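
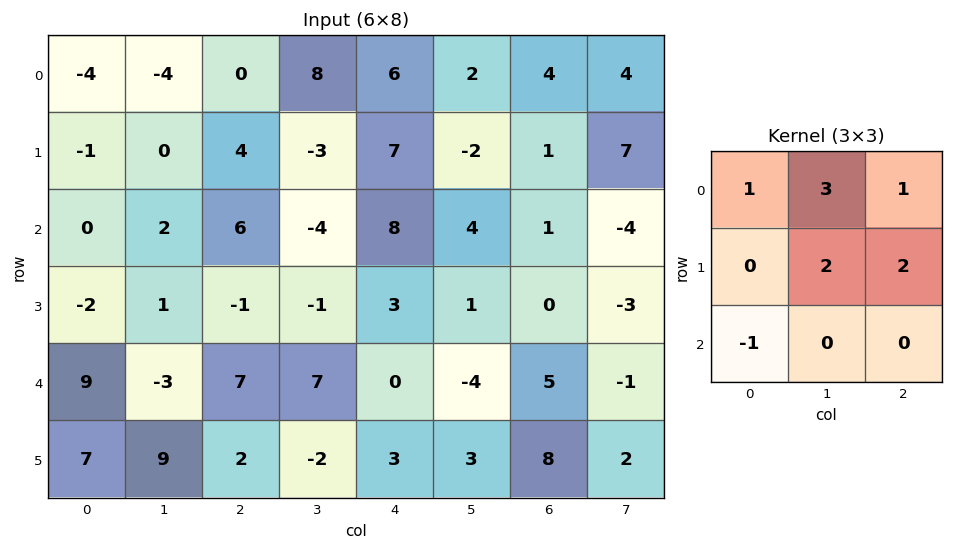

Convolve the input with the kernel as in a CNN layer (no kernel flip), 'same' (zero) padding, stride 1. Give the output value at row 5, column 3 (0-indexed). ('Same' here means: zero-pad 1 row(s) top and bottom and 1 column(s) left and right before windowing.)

30

The receptive field on the zero-padded input at this output position is [7 7 0 / 2 -2 3 / 0 0 0]. Elementwise product with the kernel and sum: 7·1 + 7·3 + 0·1 + -2·2 + 3·2 + 0·-1.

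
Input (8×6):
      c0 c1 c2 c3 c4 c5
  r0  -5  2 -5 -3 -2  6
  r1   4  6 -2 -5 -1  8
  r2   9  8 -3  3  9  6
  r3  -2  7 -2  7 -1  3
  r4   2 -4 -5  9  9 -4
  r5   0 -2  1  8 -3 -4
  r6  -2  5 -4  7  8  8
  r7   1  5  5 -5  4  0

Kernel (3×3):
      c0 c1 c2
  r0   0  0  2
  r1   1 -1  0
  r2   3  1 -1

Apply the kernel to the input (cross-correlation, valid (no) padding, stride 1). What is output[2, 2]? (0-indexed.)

-6

The receptive field on the input at this output position is [-3 3 9 / -2 7 -1 / -5 9 9]. Elementwise product with the kernel and sum: 9·2 + -2·1 + 7·-1 + -5·3 + 9·1 + 9·-1.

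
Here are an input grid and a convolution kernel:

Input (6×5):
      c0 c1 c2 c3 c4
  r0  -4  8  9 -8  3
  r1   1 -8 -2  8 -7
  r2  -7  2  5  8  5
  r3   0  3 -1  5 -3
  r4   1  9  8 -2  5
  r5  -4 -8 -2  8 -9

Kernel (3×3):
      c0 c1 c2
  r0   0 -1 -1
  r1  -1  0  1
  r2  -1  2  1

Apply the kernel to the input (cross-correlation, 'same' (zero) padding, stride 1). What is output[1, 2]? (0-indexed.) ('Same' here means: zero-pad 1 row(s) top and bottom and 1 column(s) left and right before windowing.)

The receptive field on the zero-padded input at this output position is [8 9 -8 / -8 -2 8 / 2 5 8]. Elementwise product with the kernel and sum: 9·-1 + -8·-1 + -8·-1 + 8·1 + 2·-1 + 5·2 + 8·1.

31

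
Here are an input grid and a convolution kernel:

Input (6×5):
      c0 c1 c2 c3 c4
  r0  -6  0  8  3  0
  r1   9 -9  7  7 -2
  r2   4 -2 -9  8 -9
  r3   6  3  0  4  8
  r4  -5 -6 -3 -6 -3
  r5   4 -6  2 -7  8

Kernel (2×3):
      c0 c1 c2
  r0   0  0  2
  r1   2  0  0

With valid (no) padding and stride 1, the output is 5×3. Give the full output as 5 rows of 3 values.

Output[0,0]: The receptive field on the input at this output position is [-6 0 8 / 9 -9 7]. Elementwise product with the kernel and sum: 8·2 + 9·2.

34 -12 14
22 10 -22
-6 22 -18
-10 -4 10
2 -24 -2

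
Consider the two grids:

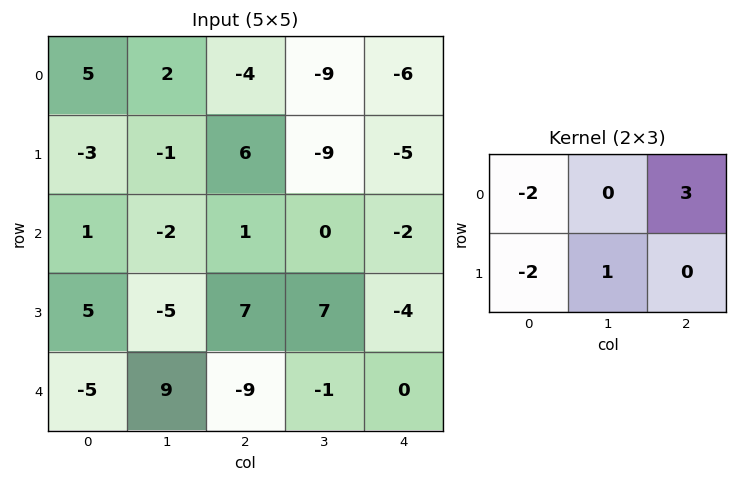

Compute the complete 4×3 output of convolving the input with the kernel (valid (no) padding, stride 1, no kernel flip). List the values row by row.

Output[0,0]: The receptive field on the input at this output position is [5 2 -4 / -3 -1 6]. Elementwise product with the kernel and sum: 5·-2 + -4·3 + -3·-2 + -1·1.

-17 -23 -31
20 -20 -29
-14 21 -15
30 4 -9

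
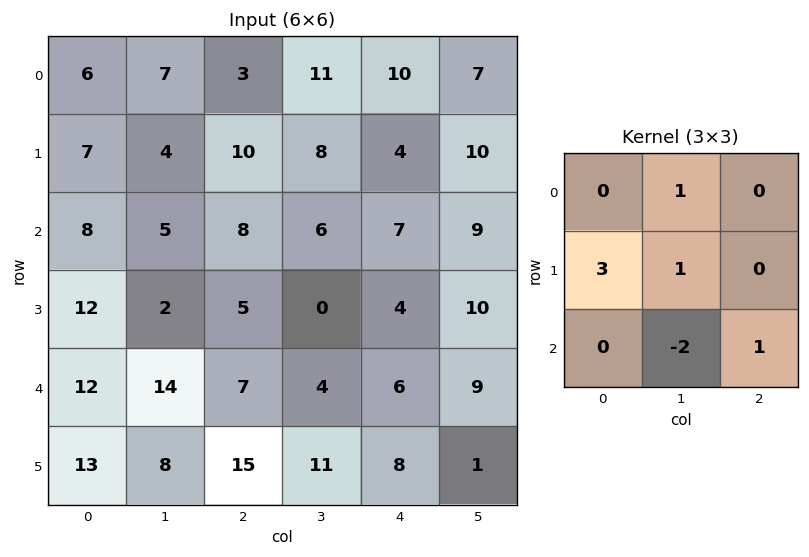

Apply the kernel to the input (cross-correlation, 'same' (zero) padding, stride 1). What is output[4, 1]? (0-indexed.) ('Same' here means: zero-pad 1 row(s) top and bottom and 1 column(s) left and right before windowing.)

51

The receptive field on the zero-padded input at this output position is [12 2 5 / 12 14 7 / 13 8 15]. Elementwise product with the kernel and sum: 2·1 + 12·3 + 14·1 + 8·-2 + 15·1.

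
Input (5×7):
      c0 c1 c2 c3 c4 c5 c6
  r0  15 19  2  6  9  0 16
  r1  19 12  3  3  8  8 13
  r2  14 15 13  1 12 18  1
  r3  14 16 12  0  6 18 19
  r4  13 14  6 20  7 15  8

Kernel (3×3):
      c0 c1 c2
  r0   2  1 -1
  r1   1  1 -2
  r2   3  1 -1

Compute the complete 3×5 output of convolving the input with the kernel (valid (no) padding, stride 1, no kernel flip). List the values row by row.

Output[0,0]: The receptive field on the input at this output position is [15 19 2 / 19 12 3 / 14 15 13]. Elementwise product with the kernel and sum: 15·2 + 19·1 + 2·-1 + 19·1 + 12·1 + 3·-2 + 14·3 + 15·1 + 13·-1.

116 100 19 13 45
96 110 21 -29 56
83 98 46 18 55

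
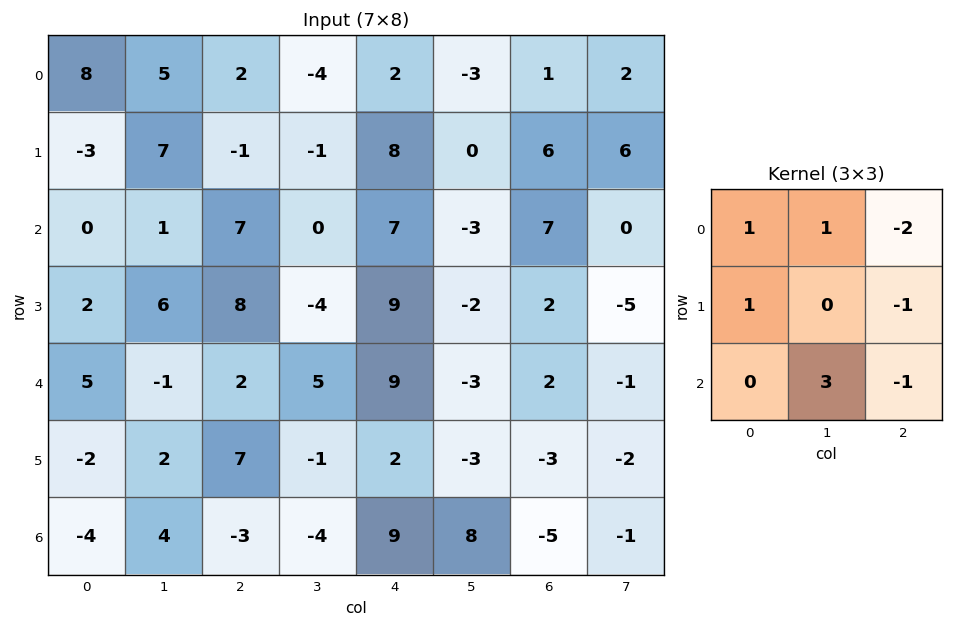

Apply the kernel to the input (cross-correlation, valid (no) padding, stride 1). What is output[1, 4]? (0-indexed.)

-12

The receptive field on the input at this output position is [8 0 6 / 7 -3 7 / 9 -2 2]. Elementwise product with the kernel and sum: 8·1 + 0·1 + 6·-2 + 7·1 + 7·-1 + -2·3 + 2·-1.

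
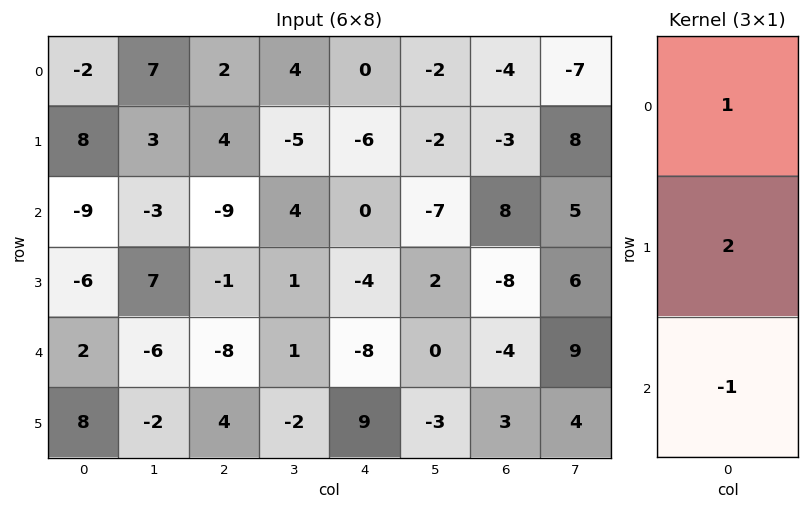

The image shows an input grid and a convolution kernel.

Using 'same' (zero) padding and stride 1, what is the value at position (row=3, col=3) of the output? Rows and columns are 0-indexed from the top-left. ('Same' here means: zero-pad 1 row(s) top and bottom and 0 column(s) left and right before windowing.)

5

The receptive field on the zero-padded input at this output position is [4 / 1 / 1]. Elementwise product with the kernel and sum: 4·1 + 1·2 + 1·-1.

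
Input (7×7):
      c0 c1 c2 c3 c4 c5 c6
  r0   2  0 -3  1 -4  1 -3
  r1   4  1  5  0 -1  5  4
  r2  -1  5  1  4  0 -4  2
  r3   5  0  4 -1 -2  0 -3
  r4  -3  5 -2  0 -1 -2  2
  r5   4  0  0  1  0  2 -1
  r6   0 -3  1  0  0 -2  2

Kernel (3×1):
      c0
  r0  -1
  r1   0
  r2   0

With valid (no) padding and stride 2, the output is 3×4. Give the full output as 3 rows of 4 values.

-2 3 4 3
1 -1 0 -2
3 2 1 -2

Output[0,0]: The receptive field on the input at this output position is [2 / 4 / -1]. Elementwise product with the kernel and sum: 2·-1.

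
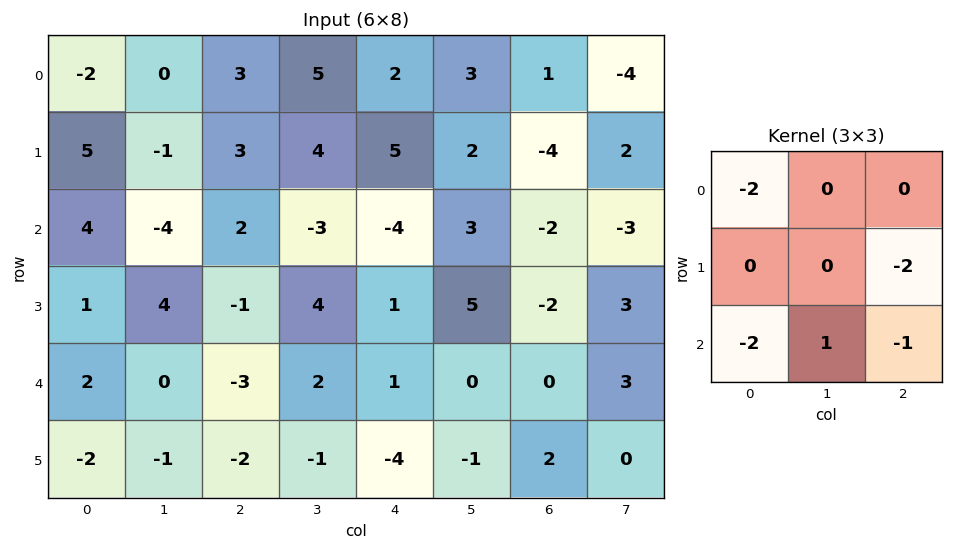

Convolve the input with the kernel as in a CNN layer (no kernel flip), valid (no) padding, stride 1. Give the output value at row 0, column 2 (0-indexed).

-19

The receptive field on the input at this output position is [3 5 2 / 3 4 5 / 2 -3 -4]. Elementwise product with the kernel and sum: 3·-2 + 5·-2 + 2·-2 + -3·1 + -4·-1.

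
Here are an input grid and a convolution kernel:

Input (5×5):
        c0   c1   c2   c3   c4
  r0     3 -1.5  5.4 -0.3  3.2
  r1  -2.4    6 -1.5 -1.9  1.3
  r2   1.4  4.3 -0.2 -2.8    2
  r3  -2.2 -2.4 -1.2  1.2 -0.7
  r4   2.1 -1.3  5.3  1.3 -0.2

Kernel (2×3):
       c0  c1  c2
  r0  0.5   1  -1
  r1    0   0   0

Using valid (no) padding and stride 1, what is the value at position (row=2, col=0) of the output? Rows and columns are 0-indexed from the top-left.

The receptive field on the input at this output position is [1.4 4.3 -0.2 / -2.2 -2.4 -1.2]. Elementwise product with the kernel and sum: 1.4·0.5 + 4.3·1 + -0.2·-1.

5.2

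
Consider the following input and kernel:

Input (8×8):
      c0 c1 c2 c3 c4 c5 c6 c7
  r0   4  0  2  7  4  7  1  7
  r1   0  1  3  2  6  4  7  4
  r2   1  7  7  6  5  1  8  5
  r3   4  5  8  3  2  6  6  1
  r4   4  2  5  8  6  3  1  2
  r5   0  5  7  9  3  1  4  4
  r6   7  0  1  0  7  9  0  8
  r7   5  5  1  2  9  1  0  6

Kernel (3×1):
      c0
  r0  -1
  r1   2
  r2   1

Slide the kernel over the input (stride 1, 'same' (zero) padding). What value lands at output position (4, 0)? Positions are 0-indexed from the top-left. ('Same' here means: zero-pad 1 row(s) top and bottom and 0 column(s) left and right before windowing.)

4

The receptive field on the zero-padded input at this output position is [4 / 4 / 0]. Elementwise product with the kernel and sum: 4·-1 + 4·2 + 0·1.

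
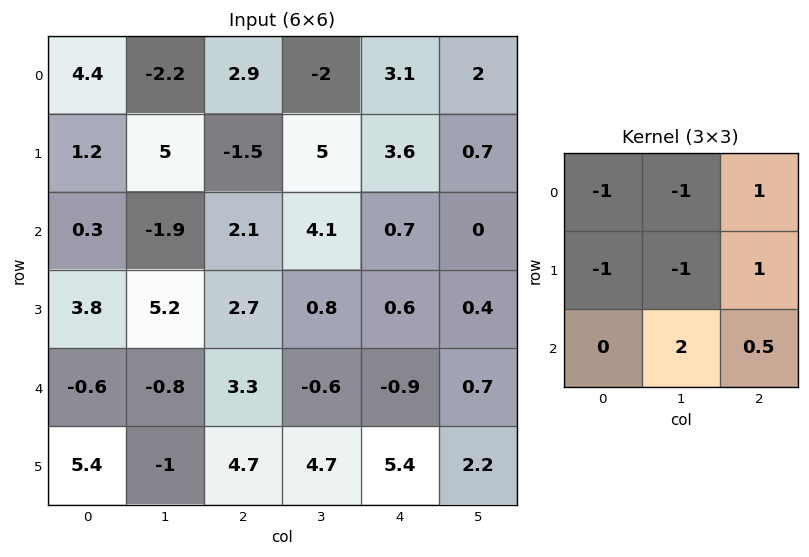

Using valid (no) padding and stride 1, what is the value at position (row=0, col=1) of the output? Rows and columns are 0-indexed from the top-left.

5.05

The receptive field on the input at this output position is [-2.2 2.9 -2 / 5 -1.5 5 / -1.9 2.1 4.1]. Elementwise product with the kernel and sum: -2.2·-1 + 2.9·-1 + -2·1 + 5·-1 + -1.5·-1 + 5·1 + 2.1·2 + 4.1·0.5.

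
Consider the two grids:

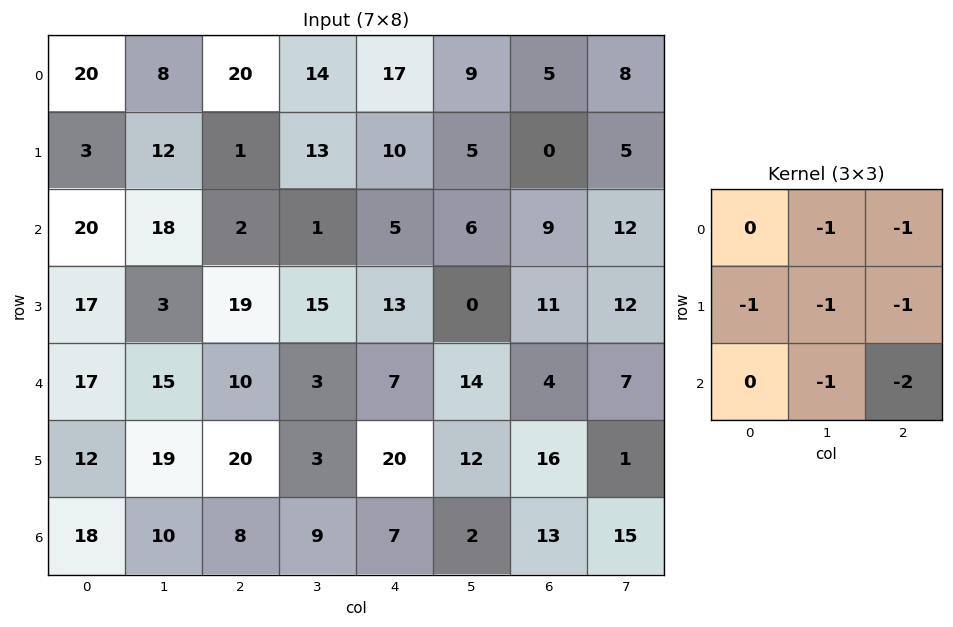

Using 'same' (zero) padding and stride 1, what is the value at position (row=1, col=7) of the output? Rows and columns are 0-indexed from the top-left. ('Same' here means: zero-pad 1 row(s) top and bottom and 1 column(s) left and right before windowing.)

The receptive field on the zero-padded input at this output position is [5 8 0 / 0 5 0 / 9 12 0]. Elementwise product with the kernel and sum: 8·-1 + 0·-1 + 0·-1 + 5·-1 + 0·-1 + 12·-1 + 0·-2.

-25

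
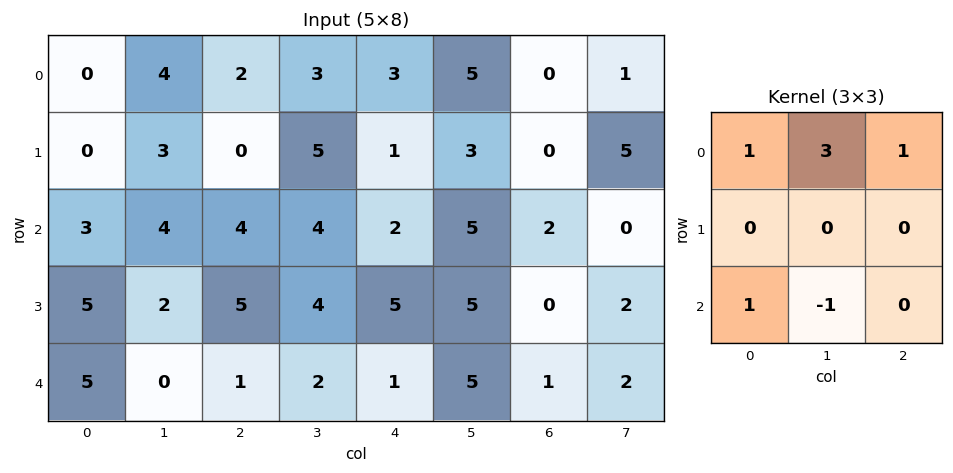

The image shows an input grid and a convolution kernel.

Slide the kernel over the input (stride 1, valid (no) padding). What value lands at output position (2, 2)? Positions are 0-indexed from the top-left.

17

The receptive field on the input at this output position is [4 4 2 / 5 4 5 / 1 2 1]. Elementwise product with the kernel and sum: 4·1 + 4·3 + 2·1 + 1·1 + 2·-1.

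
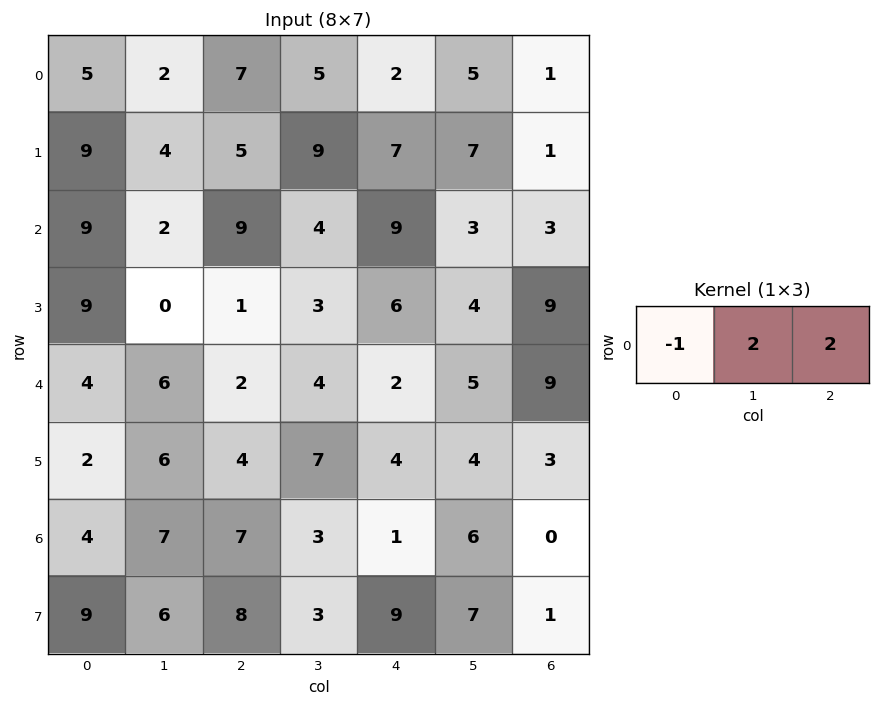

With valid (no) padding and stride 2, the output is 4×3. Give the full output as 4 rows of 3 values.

13 7 10
13 17 3
12 10 26
24 1 11

Output[0,0]: The receptive field on the input at this output position is [5 2 7]. Elementwise product with the kernel and sum: 5·-1 + 2·2 + 7·2.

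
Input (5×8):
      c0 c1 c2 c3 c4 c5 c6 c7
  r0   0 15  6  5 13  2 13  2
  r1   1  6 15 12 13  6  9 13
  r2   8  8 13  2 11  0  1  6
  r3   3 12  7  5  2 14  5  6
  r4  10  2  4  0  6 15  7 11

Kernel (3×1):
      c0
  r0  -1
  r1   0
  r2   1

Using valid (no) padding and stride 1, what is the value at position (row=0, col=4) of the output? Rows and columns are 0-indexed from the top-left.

-2

The receptive field on the input at this output position is [13 / 13 / 11]. Elementwise product with the kernel and sum: 13·-1 + 11·1.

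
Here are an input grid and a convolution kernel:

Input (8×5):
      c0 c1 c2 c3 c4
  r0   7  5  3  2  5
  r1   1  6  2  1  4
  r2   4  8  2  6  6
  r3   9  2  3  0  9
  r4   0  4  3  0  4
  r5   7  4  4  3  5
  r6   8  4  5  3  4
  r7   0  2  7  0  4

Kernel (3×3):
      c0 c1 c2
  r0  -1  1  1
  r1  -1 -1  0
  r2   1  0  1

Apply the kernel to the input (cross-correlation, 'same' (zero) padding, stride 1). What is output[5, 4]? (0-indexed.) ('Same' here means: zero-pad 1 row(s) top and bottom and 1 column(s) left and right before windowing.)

-1

The receptive field on the zero-padded input at this output position is [0 4 0 / 3 5 0 / 3 4 0]. Elementwise product with the kernel and sum: 0·-1 + 4·1 + 0·1 + 3·-1 + 5·-1 + 3·1 + 0·1.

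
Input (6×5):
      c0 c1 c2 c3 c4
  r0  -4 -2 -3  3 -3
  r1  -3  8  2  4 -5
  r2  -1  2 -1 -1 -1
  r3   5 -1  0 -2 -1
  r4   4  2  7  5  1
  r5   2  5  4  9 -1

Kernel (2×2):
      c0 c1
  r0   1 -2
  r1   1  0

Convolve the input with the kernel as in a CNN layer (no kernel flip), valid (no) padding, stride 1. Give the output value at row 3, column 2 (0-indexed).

11

The receptive field on the input at this output position is [0 -2 / 7 5]. Elementwise product with the kernel and sum: 0·1 + -2·-2 + 7·1.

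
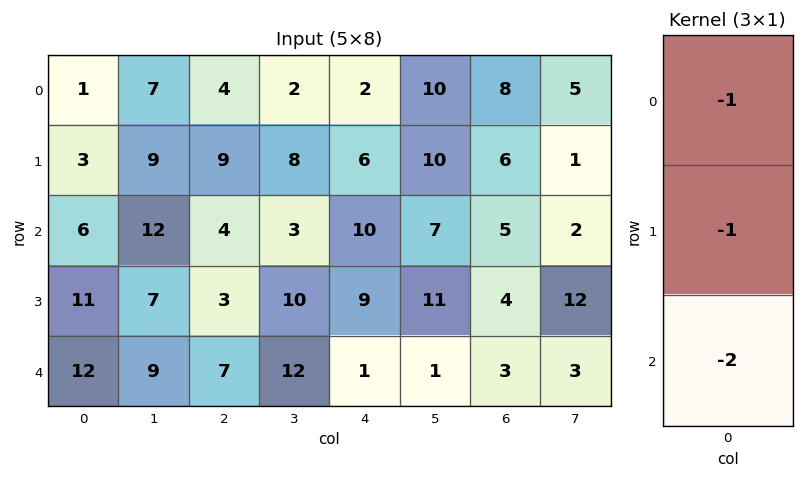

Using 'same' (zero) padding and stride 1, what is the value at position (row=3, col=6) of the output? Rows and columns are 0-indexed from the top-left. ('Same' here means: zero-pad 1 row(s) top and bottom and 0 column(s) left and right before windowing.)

The receptive field on the zero-padded input at this output position is [5 / 4 / 3]. Elementwise product with the kernel and sum: 5·-1 + 4·-1 + 3·-2.

-15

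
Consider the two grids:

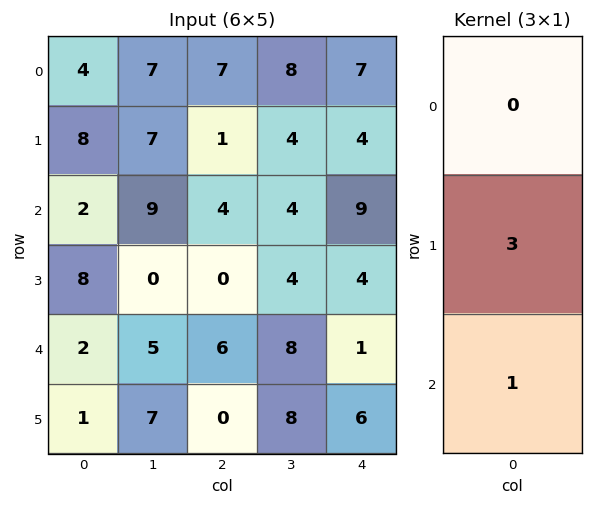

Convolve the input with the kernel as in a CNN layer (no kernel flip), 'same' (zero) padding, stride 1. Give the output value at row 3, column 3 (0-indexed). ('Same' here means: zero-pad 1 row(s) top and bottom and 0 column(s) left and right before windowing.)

20

The receptive field on the zero-padded input at this output position is [4 / 4 / 8]. Elementwise product with the kernel and sum: 4·3 + 8·1.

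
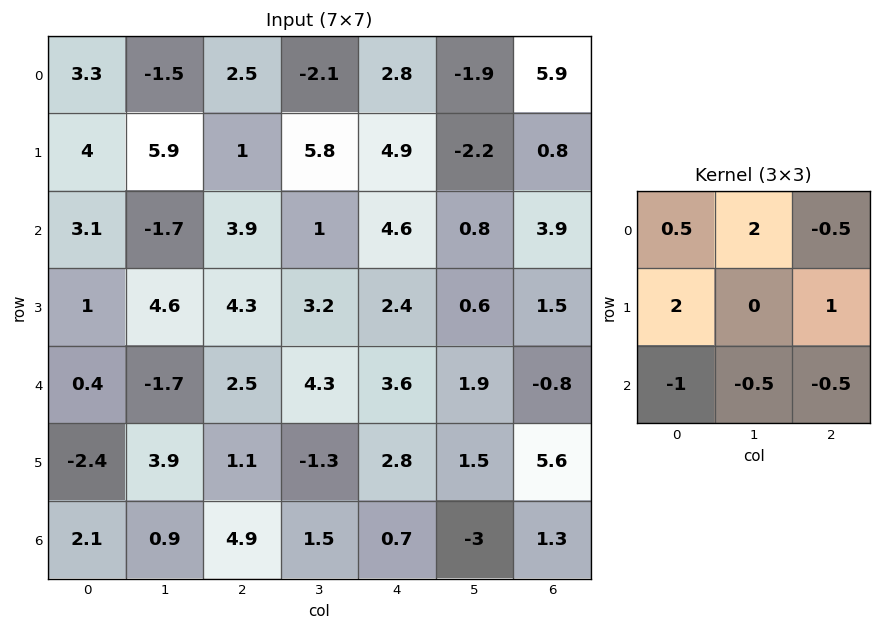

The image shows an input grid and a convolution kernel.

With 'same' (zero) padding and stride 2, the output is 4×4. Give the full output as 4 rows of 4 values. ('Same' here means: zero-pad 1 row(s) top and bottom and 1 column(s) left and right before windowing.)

-6.45 -14.4 -13.25 -2
0.55 -8.7 11.9 0.75
-2.75 6.4 15.75 2.8
-5.85 8.1 4.2 5.95

Output[0,0]: The receptive field on the zero-padded input at this output position is [0 0 0 / 0 3.3 -1.5 / 0 4 5.9]. Elementwise product with the kernel and sum: 0·0.5 + 0·2 + 0·-0.5 + 0·2 + -1.5·1 + 0·-1 + 4·-0.5 + 5.9·-0.5.
Output[0,1]: The receptive field on the zero-padded input at this output position is [0 0 0 / -1.5 2.5 -2.1 / 5.9 1 5.8]. Elementwise product with the kernel and sum: 0·0.5 + 0·2 + 0·-0.5 + -1.5·2 + -2.1·1 + 5.9·-1 + 1·-0.5 + 5.8·-0.5.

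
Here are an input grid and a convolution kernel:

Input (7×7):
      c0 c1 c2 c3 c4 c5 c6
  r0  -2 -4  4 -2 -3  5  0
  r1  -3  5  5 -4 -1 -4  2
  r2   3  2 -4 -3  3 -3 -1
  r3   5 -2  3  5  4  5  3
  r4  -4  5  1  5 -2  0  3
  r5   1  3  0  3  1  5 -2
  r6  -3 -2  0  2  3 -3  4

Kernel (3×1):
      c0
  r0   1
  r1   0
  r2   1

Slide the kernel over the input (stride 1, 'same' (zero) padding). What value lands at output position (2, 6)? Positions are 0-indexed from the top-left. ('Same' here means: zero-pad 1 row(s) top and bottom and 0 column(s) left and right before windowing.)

5

The receptive field on the zero-padded input at this output position is [2 / -1 / 3]. Elementwise product with the kernel and sum: 2·1 + 3·1.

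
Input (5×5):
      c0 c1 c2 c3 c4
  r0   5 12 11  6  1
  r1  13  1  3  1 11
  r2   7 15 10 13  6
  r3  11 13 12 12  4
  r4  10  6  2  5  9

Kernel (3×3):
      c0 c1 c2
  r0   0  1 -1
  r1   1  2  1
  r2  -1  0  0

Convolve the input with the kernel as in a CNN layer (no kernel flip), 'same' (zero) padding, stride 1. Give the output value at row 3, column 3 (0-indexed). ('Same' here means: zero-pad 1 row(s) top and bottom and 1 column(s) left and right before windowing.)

45

The receptive field on the zero-padded input at this output position is [10 13 6 / 12 12 4 / 2 5 9]. Elementwise product with the kernel and sum: 13·1 + 6·-1 + 12·1 + 12·2 + 4·1 + 2·-1.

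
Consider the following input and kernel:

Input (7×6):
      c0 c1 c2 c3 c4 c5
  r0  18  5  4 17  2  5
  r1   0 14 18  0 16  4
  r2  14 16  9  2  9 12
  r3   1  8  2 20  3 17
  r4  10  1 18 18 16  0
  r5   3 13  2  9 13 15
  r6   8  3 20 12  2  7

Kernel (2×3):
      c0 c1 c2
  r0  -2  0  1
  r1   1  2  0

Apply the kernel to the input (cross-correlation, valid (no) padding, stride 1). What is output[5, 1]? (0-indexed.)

26

The receptive field on the input at this output position is [13 2 9 / 3 20 12]. Elementwise product with the kernel and sum: 13·-2 + 9·1 + 3·1 + 20·2.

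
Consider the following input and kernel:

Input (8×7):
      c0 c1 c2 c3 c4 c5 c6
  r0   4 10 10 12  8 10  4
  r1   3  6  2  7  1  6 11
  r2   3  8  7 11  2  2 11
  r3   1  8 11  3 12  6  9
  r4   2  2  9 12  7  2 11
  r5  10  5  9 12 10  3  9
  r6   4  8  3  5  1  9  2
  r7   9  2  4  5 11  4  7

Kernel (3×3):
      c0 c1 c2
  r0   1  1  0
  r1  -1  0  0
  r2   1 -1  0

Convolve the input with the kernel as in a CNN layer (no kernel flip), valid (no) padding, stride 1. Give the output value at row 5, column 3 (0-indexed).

The receptive field on the input at this output position is [12 10 3 / 5 1 9 / 5 11 4]. Elementwise product with the kernel and sum: 12·1 + 10·1 + 5·-1 + 5·1 + 11·-1.

11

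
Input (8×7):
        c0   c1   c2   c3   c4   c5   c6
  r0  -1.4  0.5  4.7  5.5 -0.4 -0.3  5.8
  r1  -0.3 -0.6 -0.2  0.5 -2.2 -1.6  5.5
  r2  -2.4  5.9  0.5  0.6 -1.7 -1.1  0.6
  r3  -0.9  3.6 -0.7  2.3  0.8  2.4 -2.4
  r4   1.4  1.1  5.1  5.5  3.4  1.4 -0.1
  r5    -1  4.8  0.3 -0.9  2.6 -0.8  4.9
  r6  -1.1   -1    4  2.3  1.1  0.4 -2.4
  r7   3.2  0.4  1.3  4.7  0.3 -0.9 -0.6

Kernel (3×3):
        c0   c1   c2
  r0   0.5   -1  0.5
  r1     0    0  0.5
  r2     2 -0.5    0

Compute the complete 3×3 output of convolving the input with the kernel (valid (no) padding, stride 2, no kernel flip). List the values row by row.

Output[0,0]: The receptive field on the input at this output position is [-1.4 0.5 4.7 / -0.3 -0.6 -0.2 / -2.4 5.9 0.5]. Elementwise product with the kernel and sum: -1.4·0.5 + 0.5·-1 + 4.7·0.5 + -0.2·0.5 + -2.4·2 + 5.9·-0.5.
Output[0,1]: The receptive field on the input at this output position is [4.7 5.5 -0.4 / -0.2 0.5 -2.2 / 0.5 0.6 -1.7]. Elementwise product with the kernel and sum: 4.7·0.5 + 5.5·-1 + -0.4·0.5 + -2.2·0.5 + 0.5·2 + 0.6·-0.5.

-6.7 -3.75 2.9
-4.95 6.65 5.45
0.6 6.9 4.7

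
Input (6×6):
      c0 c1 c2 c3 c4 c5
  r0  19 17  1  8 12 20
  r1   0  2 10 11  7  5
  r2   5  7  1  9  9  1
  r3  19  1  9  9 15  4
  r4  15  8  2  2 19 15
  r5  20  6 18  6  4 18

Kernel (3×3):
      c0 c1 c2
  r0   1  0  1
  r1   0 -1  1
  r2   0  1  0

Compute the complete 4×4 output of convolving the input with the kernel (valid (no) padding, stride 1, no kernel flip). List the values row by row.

Output[0,0]: The receptive field on the input at this output position is [19 17 1 / 0 2 10 / 5 7 1]. Elementwise product with the kernel and sum: 19·1 + 1·1 + 2·-1 + 10·1 + 7·1.
Output[0,1]: The receptive field on the input at this output position is [17 1 8 / 2 10 11 / 7 1 9]. Elementwise product with the kernel and sum: 17·1 + 8·1 + 10·-1 + 11·1 + 1·1.

35 27 18 35
5 30 26 23
22 18 18 18
28 28 47 13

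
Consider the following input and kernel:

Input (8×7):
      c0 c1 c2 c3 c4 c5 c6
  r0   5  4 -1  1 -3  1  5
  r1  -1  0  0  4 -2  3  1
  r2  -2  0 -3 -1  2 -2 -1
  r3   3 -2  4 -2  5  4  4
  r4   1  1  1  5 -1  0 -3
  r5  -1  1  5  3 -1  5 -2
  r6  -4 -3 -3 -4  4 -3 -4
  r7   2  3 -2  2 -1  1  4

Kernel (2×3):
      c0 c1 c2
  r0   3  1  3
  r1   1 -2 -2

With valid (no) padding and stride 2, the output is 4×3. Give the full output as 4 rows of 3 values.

Output[0,0]: The receptive field on the input at this output position is [5 4 -1 / -1 0 0]. Elementwise product with the kernel and sum: 5·3 + 4·1 + -1·3 + -1·1 + 0·-2 + 0·-2.

15 -15 -3
-16 -6 -10
-6 6 -19
-24 -5 -14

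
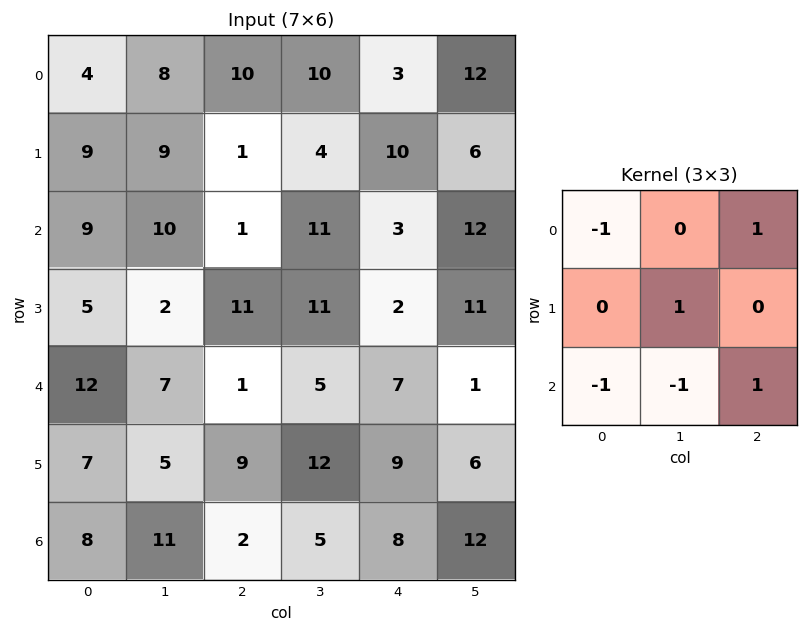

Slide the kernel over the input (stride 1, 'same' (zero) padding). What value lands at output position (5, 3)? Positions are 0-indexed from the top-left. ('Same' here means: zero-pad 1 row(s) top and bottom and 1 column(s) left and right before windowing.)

The receptive field on the zero-padded input at this output position is [1 5 7 / 9 12 9 / 2 5 8]. Elementwise product with the kernel and sum: 1·-1 + 7·1 + 12·1 + 2·-1 + 5·-1 + 8·1.

19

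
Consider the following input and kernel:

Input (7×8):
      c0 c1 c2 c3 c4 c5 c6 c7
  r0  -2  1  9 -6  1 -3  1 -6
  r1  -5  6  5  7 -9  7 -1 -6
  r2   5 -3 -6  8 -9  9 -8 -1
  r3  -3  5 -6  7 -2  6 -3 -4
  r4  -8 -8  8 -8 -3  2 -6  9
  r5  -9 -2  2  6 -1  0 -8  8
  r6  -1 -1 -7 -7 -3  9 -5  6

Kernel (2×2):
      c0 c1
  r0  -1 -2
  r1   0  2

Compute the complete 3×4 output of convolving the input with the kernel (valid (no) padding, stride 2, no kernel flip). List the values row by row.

Output[0,0]: The receptive field on the input at this output position is [-2 1 / -5 6]. Elementwise product with the kernel and sum: -2·-1 + 1·-2 + 6·2.
Output[0,1]: The receptive field on the input at this output position is [9 -6 / 5 7]. Elementwise product with the kernel and sum: 9·-1 + -6·-2 + 7·2.

12 17 19 -1
11 4 3 2
20 20 -1 4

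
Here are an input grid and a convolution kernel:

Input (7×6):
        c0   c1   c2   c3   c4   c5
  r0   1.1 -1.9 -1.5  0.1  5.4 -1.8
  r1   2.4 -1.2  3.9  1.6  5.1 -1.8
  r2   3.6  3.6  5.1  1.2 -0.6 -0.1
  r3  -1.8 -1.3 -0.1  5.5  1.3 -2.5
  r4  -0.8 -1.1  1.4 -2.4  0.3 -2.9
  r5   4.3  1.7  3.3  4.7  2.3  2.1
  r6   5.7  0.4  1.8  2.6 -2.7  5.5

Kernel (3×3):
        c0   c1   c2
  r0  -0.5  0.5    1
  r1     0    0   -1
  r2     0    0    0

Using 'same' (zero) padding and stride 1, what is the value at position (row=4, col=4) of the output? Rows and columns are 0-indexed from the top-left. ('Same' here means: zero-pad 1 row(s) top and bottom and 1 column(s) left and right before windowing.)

The receptive field on the zero-padded input at this output position is [5.5 1.3 -2.5 / -2.4 0.3 -2.9 / 4.7 2.3 2.1]. Elementwise product with the kernel and sum: 5.5·-0.5 + 1.3·0.5 + -2.5·1 + -2.9·-1.

-1.7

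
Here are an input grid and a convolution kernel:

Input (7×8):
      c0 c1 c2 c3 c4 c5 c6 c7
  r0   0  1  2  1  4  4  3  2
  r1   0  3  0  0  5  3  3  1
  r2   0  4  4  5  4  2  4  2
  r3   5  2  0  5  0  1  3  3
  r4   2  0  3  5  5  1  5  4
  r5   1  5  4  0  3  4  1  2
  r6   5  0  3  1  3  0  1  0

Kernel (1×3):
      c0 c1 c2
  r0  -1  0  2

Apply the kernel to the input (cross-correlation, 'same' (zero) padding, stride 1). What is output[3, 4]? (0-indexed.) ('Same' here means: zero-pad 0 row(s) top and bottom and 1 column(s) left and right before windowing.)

The receptive field on the zero-padded input at this output position is [5 0 1]. Elementwise product with the kernel and sum: 5·-1 + 1·2.

-3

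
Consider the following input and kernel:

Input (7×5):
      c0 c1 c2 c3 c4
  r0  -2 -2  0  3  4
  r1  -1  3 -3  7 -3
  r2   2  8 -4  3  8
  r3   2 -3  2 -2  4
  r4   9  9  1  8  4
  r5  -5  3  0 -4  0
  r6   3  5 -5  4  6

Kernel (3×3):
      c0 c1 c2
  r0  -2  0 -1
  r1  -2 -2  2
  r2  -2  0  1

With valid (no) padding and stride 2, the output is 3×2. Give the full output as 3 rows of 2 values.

Output[0,0]: The receptive field on the input at this output position is [-2 -2 0 / -1 3 -3 / 2 8 -4]. Elementwise product with the kernel and sum: -2·-2 + 0·-1 + -1·-2 + 3·-2 + -3·2 + 2·-2 + -4·1.
Output[0,1]: The receptive field on the input at this output position is [0 3 4 / -3 7 -3 / -4 3 8]. Elementwise product with the kernel and sum: 0·-2 + 4·-1 + -3·-2 + 7·-2 + -3·2 + -4·-2 + 8·1.

-14 -2
-11 10
-26 18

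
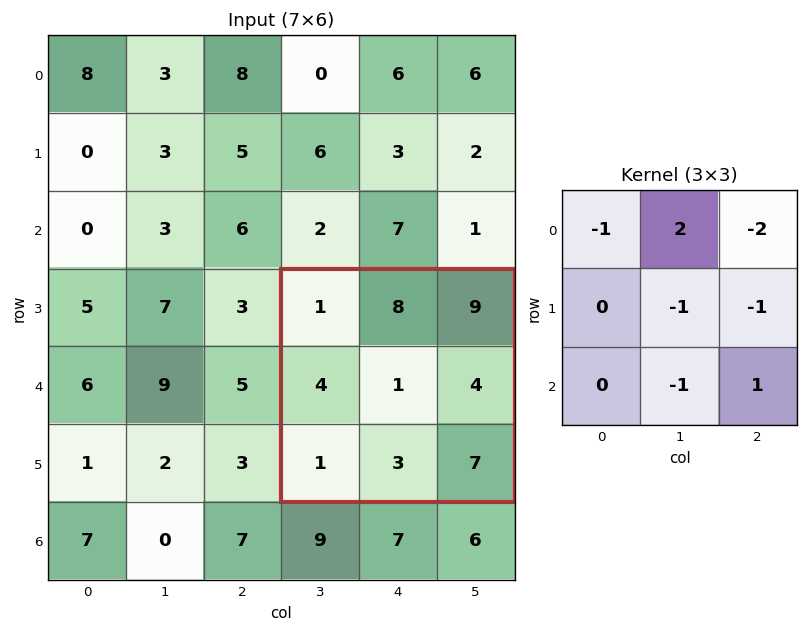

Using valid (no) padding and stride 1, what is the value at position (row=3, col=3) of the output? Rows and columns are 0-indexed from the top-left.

The receptive field on the input at this output position is [1 8 9 / 4 1 4 / 1 3 7]. Elementwise product with the kernel and sum: 1·-1 + 8·2 + 9·-2 + 1·-1 + 4·-1 + 3·-1 + 7·1.

-4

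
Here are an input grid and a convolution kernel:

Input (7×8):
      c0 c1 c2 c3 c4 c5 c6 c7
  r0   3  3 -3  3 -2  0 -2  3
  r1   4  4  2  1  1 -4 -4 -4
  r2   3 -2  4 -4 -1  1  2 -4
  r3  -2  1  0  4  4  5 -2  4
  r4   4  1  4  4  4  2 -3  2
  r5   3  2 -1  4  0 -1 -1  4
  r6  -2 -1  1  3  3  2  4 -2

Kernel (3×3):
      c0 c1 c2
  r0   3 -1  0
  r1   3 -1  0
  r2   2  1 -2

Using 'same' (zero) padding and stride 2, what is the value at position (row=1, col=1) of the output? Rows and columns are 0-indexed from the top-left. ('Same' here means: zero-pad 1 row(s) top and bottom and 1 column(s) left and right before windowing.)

The receptive field on the zero-padded input at this output position is [4 2 1 / -2 4 -4 / 1 0 4]. Elementwise product with the kernel and sum: 4·3 + 2·-1 + -2·3 + 4·-1 + 1·2 + 0·1 + 4·-2.

-6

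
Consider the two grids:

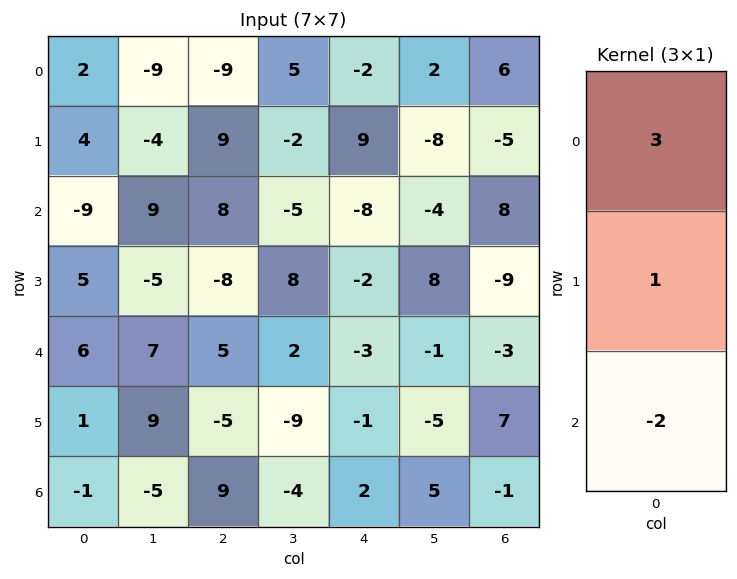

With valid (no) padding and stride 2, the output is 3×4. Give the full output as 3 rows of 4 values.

Output[0,0]: The receptive field on the input at this output position is [2 / 4 / -9]. Elementwise product with the kernel and sum: 2·3 + 4·1 + -9·-2.
Output[0,1]: The receptive field on the input at this output position is [-9 / 9 / 8]. Elementwise product with the kernel and sum: -9·3 + 9·1 + 8·-2.

28 -34 19 -3
-34 6 -20 21
21 -8 -14 0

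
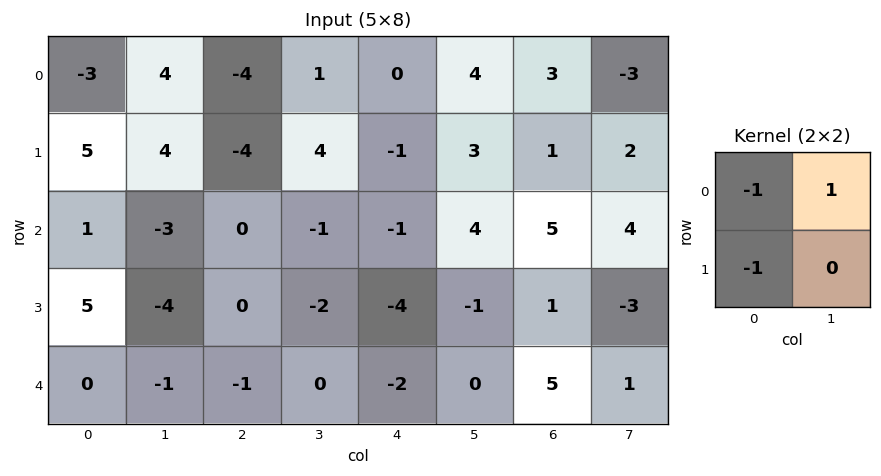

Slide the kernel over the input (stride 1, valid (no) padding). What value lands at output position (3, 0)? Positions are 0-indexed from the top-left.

-9

The receptive field on the input at this output position is [5 -4 / 0 -1]. Elementwise product with the kernel and sum: 5·-1 + -4·1 + 0·-1.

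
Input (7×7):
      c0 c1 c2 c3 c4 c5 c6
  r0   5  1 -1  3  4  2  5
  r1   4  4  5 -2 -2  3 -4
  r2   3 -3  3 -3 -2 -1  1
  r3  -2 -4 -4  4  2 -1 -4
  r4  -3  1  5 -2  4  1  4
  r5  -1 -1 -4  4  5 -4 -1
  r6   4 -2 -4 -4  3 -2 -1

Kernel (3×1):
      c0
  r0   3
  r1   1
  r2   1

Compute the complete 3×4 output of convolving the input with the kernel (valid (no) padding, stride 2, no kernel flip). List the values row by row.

22 5 8 12
4 10 0 3
-6 7 20 10

Output[0,0]: The receptive field on the input at this output position is [5 / 4 / 3]. Elementwise product with the kernel and sum: 5·3 + 4·1 + 3·1.
Output[0,1]: The receptive field on the input at this output position is [-1 / 5 / 3]. Elementwise product with the kernel and sum: -1·3 + 5·1 + 3·1.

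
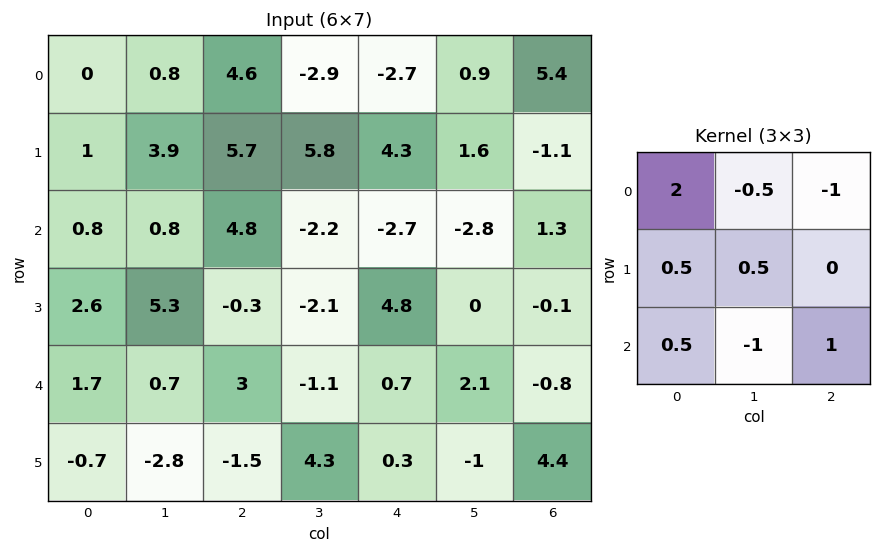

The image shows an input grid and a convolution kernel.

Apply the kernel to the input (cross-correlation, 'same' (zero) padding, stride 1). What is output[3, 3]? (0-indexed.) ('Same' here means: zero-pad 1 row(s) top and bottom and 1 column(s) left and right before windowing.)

15.5

The receptive field on the zero-padded input at this output position is [4.8 -2.2 -2.7 / -0.3 -2.1 4.8 / 3 -1.1 0.7]. Elementwise product with the kernel and sum: 4.8·2 + -2.2·-0.5 + -2.7·-1 + -0.3·0.5 + -2.1·0.5 + 3·0.5 + -1.1·-1 + 0.7·1.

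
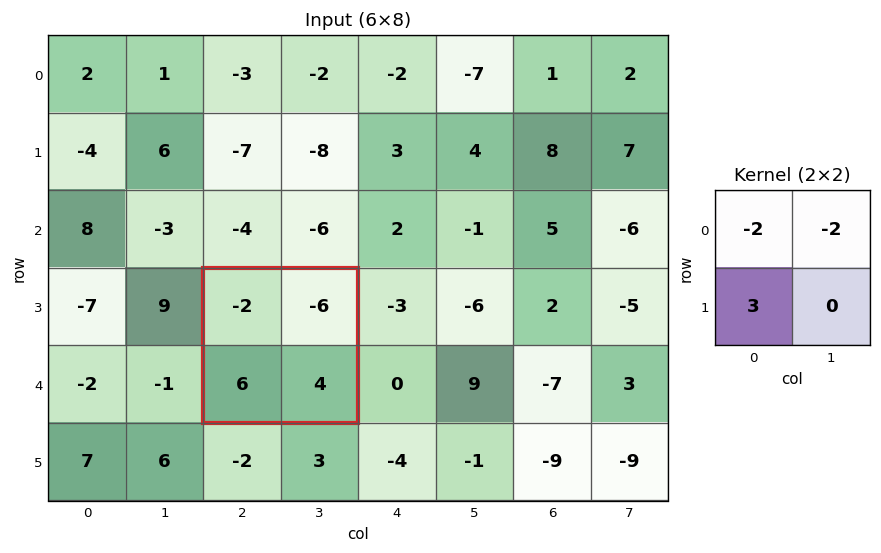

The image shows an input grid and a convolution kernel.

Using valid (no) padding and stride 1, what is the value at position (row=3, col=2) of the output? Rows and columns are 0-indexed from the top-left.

The receptive field on the input at this output position is [-2 -6 / 6 4]. Elementwise product with the kernel and sum: -2·-2 + -6·-2 + 6·3.

34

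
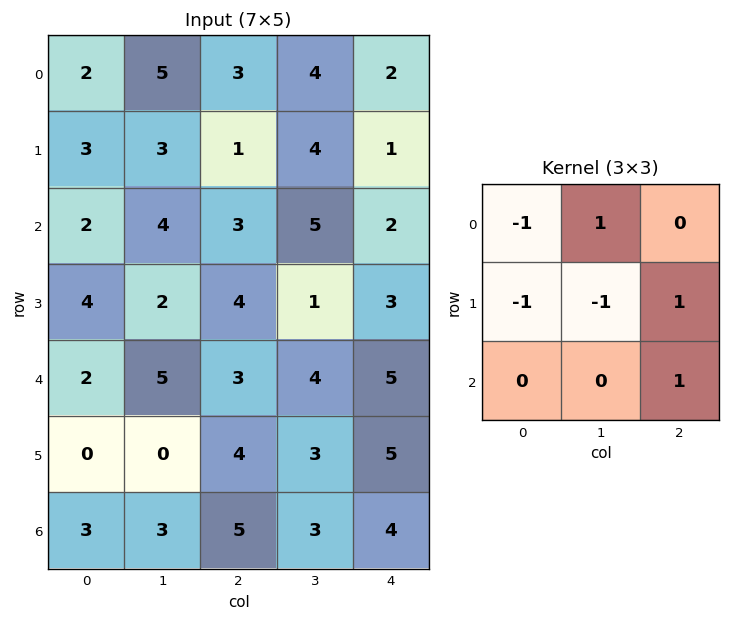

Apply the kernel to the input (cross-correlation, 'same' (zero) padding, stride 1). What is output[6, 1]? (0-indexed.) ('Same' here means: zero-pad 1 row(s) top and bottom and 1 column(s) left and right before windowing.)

The receptive field on the zero-padded input at this output position is [0 0 4 / 3 3 5 / 0 0 0]. Elementwise product with the kernel and sum: 0·-1 + 0·1 + 3·-1 + 3·-1 + 5·1 + 0·1.

-1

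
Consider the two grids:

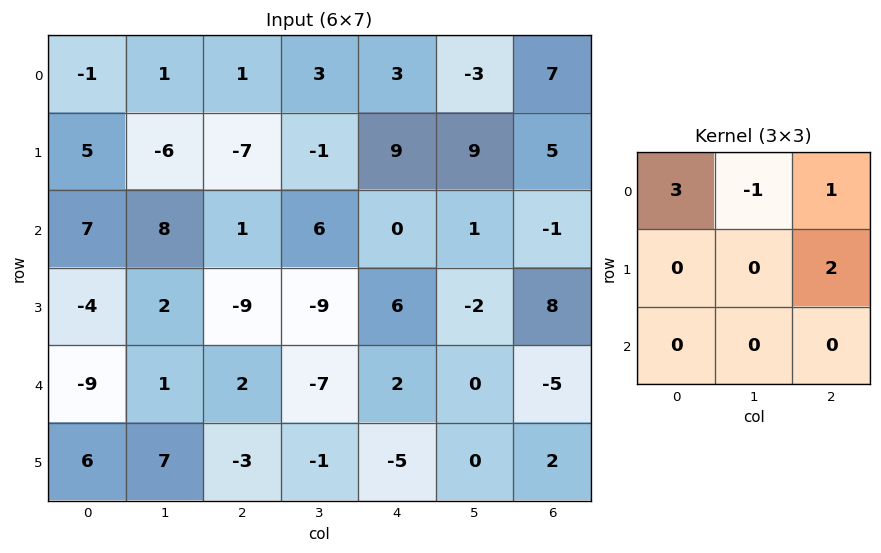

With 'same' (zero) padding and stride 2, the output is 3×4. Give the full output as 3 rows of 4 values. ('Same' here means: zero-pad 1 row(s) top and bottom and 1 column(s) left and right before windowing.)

Output[0,0]: The receptive field on the zero-padded input at this output position is [0 0 0 / 0 -1 1 / 0 5 -6]. Elementwise product with the kernel and sum: 0·3 + 0·-1 + 0·1 + 1·2.
Output[0,1]: The receptive field on the zero-padded input at this output position is [0 0 0 / 1 1 3 / -6 -7 -1]. Elementwise product with the kernel and sum: 0·3 + 0·-1 + 0·1 + 3·2.

2 6 -6 0
5 0 -1 22
8 -8 -35 -14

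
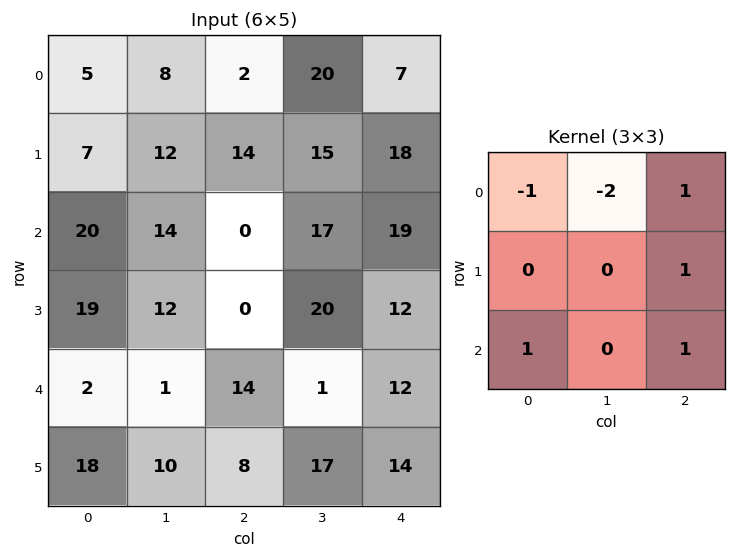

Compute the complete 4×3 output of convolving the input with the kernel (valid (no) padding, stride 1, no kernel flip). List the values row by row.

15 54 2
2 24 5
-32 25 23
-3 36 6

Output[0,0]: The receptive field on the input at this output position is [5 8 2 / 7 12 14 / 20 14 0]. Elementwise product with the kernel and sum: 5·-1 + 8·-2 + 2·1 + 14·1 + 20·1 + 0·1.
Output[0,1]: The receptive field on the input at this output position is [8 2 20 / 12 14 15 / 14 0 17]. Elementwise product with the kernel and sum: 8·-1 + 2·-2 + 20·1 + 15·1 + 14·1 + 17·1.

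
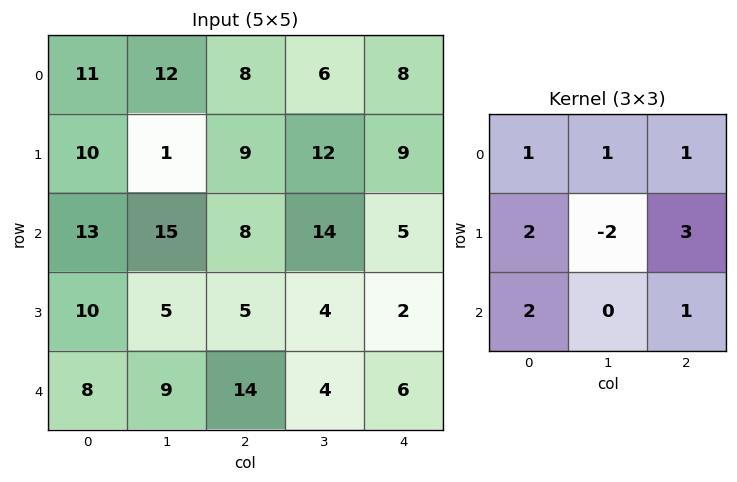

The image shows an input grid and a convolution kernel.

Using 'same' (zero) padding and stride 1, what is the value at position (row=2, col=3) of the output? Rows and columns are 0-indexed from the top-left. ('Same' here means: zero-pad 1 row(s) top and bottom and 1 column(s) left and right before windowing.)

45

The receptive field on the zero-padded input at this output position is [9 12 9 / 8 14 5 / 5 4 2]. Elementwise product with the kernel and sum: 9·1 + 12·1 + 9·1 + 8·2 + 14·-2 + 5·3 + 5·2 + 2·1.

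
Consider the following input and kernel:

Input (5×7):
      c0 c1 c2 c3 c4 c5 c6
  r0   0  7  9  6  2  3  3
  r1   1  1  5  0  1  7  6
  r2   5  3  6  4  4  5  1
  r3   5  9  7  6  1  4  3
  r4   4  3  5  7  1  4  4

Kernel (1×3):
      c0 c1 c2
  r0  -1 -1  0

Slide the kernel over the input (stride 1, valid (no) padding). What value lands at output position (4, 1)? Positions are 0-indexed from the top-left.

The receptive field on the input at this output position is [3 5 7]. Elementwise product with the kernel and sum: 3·-1 + 5·-1.

-8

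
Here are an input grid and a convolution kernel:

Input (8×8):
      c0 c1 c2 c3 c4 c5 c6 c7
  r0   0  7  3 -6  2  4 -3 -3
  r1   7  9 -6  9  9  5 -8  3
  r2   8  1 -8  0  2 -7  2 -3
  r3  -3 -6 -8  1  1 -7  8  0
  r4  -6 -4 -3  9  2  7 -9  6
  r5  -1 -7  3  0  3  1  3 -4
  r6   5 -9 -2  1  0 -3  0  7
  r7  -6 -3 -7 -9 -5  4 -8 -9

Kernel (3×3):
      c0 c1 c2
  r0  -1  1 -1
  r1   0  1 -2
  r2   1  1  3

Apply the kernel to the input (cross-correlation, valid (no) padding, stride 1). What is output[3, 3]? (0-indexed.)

1

The receptive field on the input at this output position is [1 1 -7 / 9 2 7 / 0 3 1]. Elementwise product with the kernel and sum: 1·-1 + 1·1 + -7·-1 + 2·1 + 7·-2 + 0·1 + 3·1 + 1·3.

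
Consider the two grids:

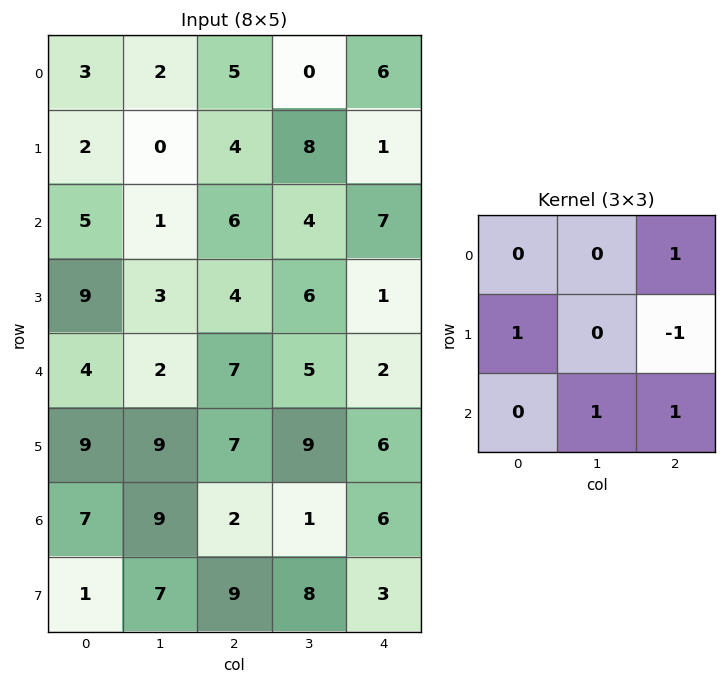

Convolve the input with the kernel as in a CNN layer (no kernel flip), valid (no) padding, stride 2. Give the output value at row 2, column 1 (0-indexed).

The receptive field on the input at this output position is [7 5 2 / 7 9 6 / 2 1 6]. Elementwise product with the kernel and sum: 2·1 + 7·1 + 6·-1 + 1·1 + 6·1.

10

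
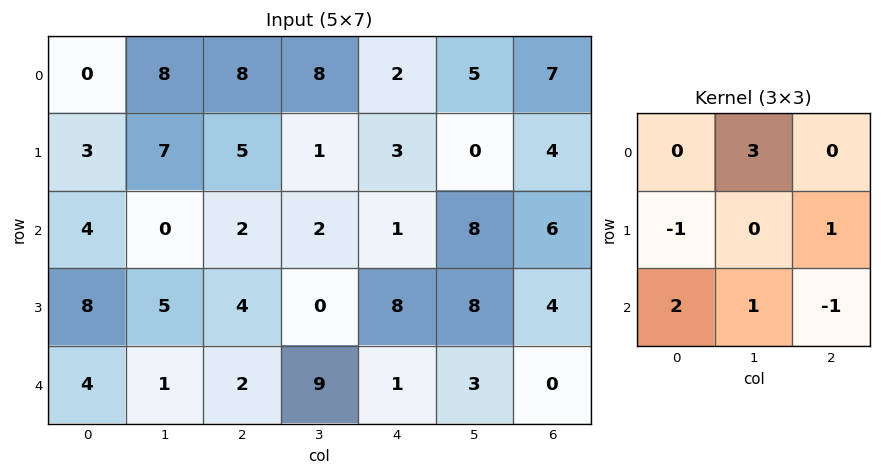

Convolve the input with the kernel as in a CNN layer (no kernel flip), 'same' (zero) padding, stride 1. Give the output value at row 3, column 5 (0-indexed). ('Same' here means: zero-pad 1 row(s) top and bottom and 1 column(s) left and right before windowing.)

25

The receptive field on the zero-padded input at this output position is [1 8 6 / 8 8 4 / 1 3 0]. Elementwise product with the kernel and sum: 8·3 + 8·-1 + 4·1 + 1·2 + 3·1 + 0·-1.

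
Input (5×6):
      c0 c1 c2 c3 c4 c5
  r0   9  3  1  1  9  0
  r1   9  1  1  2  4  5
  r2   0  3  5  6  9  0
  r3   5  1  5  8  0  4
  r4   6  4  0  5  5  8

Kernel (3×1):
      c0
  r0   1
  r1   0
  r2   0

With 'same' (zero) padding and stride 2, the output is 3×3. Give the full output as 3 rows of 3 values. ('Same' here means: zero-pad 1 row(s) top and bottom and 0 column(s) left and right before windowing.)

Output[0,0]: The receptive field on the zero-padded input at this output position is [0 / 9 / 9]. Elementwise product with the kernel and sum: 0·1.
Output[0,1]: The receptive field on the zero-padded input at this output position is [0 / 1 / 1]. Elementwise product with the kernel and sum: 0·1.

0 0 0
9 1 4
5 5 0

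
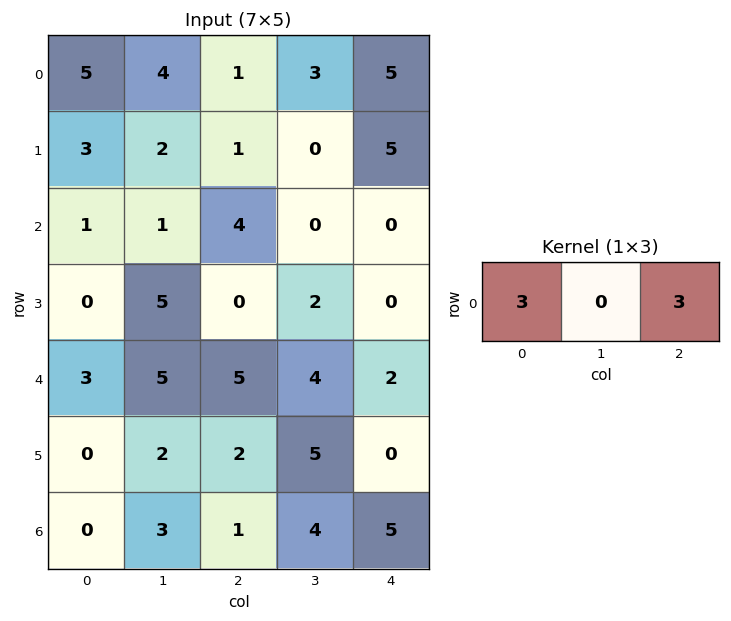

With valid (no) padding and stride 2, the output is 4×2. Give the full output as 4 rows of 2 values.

Output[0,0]: The receptive field on the input at this output position is [5 4 1]. Elementwise product with the kernel and sum: 5·3 + 1·3.

18 18
15 12
24 21
3 18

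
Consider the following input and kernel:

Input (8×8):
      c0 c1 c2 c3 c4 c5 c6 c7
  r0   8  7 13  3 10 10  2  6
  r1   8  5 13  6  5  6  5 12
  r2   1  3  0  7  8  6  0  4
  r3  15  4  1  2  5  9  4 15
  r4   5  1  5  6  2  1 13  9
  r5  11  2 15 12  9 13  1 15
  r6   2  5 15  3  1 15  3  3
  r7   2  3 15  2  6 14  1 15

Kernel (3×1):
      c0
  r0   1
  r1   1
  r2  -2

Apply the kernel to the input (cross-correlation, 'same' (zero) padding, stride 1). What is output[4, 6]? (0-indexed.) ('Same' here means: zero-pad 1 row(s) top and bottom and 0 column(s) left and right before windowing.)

15

The receptive field on the zero-padded input at this output position is [4 / 13 / 1]. Elementwise product with the kernel and sum: 4·1 + 13·1 + 1·-2.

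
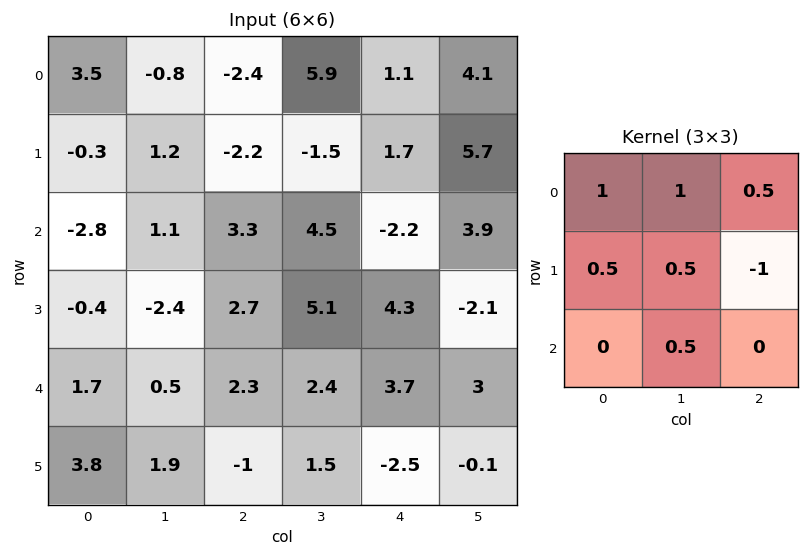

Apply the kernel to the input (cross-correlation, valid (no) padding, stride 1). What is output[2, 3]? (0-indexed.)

The receptive field on the input at this output position is [4.5 -2.2 3.9 / 5.1 4.3 -2.1 / 2.4 3.7 3]. Elementwise product with the kernel and sum: 4.5·1 + -2.2·1 + 3.9·0.5 + 5.1·0.5 + 4.3·0.5 + -2.1·-1 + 3.7·0.5.

12.9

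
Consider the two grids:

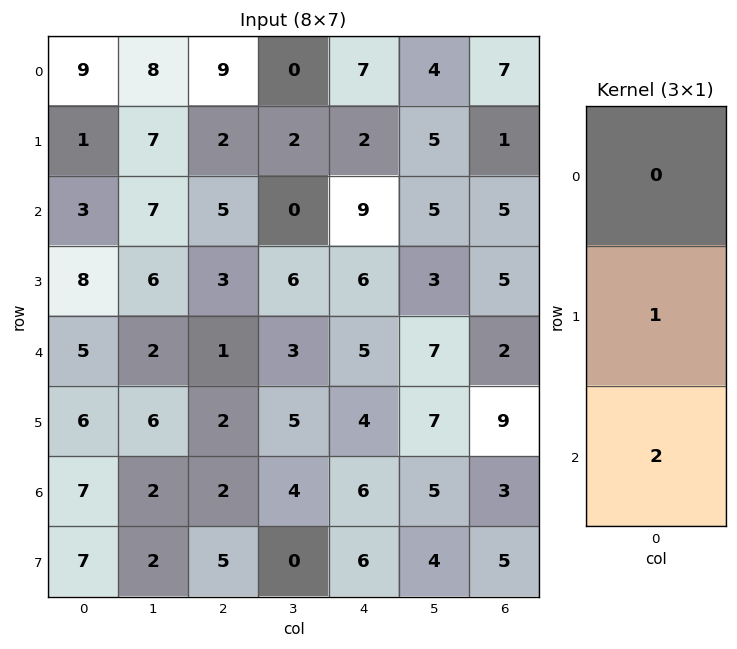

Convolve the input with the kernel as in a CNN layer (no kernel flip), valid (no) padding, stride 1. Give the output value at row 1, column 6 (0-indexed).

The receptive field on the input at this output position is [1 / 5 / 5]. Elementwise product with the kernel and sum: 5·1 + 5·2.

15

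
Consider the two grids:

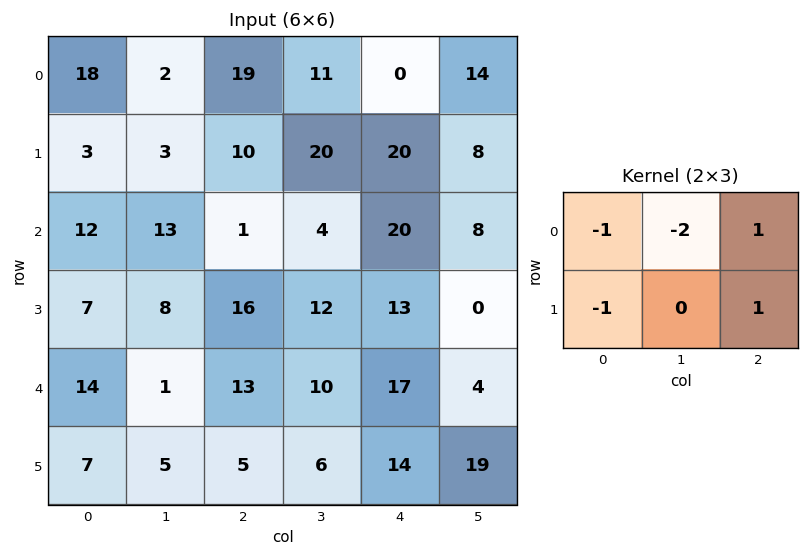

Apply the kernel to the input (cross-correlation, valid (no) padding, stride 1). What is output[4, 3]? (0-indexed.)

-27

The receptive field on the input at this output position is [10 17 4 / 6 14 19]. Elementwise product with the kernel and sum: 10·-1 + 17·-2 + 4·1 + 6·-1 + 19·1.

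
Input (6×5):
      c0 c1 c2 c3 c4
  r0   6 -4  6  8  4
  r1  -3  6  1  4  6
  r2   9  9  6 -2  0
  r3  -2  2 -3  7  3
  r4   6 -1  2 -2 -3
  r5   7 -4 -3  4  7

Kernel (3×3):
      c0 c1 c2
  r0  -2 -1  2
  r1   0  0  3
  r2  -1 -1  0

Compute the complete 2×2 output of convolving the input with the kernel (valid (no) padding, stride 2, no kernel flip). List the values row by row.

-11 2
-29 -1

Output[0,0]: The receptive field on the input at this output position is [6 -4 6 / -3 6 1 / 9 9 6]. Elementwise product with the kernel and sum: 6·-2 + -4·-1 + 6·2 + 1·3 + 9·-1 + 9·-1.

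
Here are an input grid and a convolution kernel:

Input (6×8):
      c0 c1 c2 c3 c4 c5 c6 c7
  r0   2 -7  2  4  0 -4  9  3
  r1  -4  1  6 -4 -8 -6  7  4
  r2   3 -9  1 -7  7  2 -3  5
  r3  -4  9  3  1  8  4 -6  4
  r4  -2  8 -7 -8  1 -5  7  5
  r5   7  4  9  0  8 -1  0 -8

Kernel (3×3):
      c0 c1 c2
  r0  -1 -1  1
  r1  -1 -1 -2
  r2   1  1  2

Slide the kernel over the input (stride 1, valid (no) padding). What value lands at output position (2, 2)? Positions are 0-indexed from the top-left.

-20

The receptive field on the input at this output position is [1 -7 7 / 3 1 8 / -7 -8 1]. Elementwise product with the kernel and sum: 1·-1 + -7·-1 + 7·1 + 3·-1 + 1·-1 + 8·-2 + -7·1 + -8·1 + 1·2.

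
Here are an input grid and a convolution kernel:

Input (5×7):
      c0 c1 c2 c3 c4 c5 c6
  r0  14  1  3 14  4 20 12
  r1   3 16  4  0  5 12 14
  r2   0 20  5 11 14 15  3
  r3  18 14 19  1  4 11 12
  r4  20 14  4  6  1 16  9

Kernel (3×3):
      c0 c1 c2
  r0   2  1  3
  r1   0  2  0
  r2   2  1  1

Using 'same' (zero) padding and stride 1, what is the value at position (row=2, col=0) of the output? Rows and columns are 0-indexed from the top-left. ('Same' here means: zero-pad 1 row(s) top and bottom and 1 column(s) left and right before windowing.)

83

The receptive field on the zero-padded input at this output position is [0 3 16 / 0 0 20 / 0 18 14]. Elementwise product with the kernel and sum: 0·2 + 3·1 + 16·3 + 0·2 + 0·2 + 18·1 + 14·1.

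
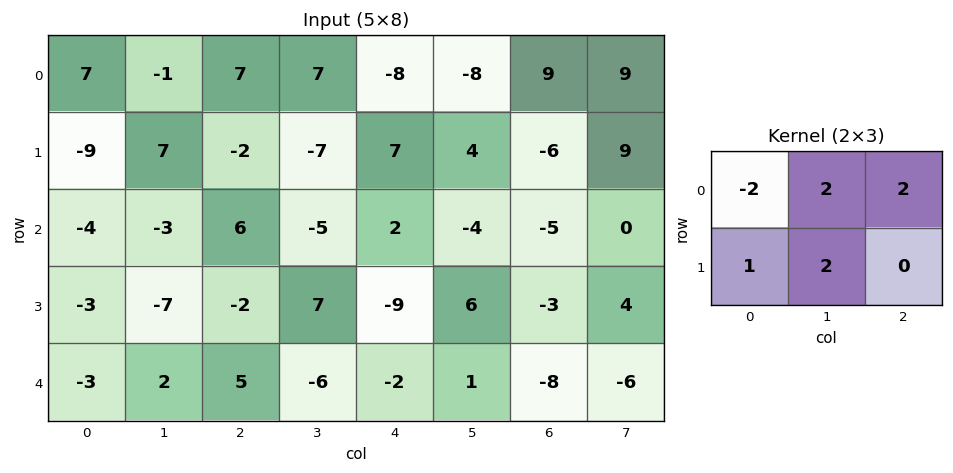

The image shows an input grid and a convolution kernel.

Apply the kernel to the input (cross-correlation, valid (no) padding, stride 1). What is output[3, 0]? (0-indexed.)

The receptive field on the input at this output position is [-3 -7 -2 / -3 2 5]. Elementwise product with the kernel and sum: -3·-2 + -7·2 + -2·2 + -3·1 + 2·2.

-11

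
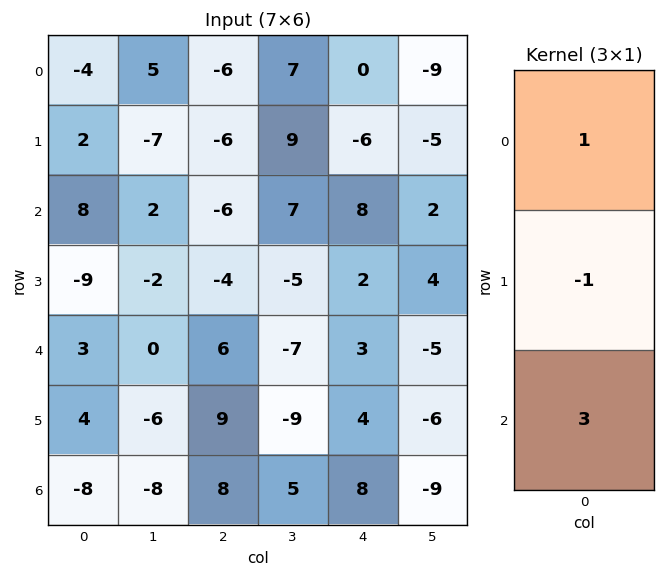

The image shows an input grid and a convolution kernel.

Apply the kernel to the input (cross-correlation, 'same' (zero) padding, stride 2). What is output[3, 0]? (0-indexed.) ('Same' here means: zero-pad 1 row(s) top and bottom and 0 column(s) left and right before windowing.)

12

The receptive field on the zero-padded input at this output position is [4 / -8 / 0]. Elementwise product with the kernel and sum: 4·1 + -8·-1 + 0·3.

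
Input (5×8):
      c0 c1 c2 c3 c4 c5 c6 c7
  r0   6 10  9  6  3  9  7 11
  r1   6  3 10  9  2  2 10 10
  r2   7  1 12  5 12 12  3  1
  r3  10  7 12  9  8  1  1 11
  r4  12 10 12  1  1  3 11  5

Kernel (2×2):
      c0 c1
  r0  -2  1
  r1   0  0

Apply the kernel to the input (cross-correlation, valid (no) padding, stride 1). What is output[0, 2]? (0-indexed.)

The receptive field on the input at this output position is [9 6 / 10 9]. Elementwise product with the kernel and sum: 9·-2 + 6·1.

-12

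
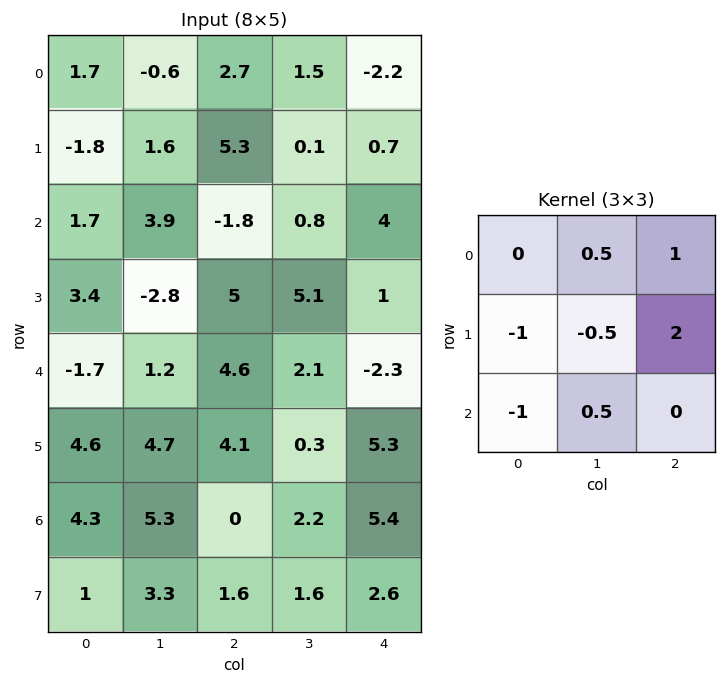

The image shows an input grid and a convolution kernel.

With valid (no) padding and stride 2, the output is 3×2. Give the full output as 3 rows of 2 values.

Output[0,0]: The receptive field on the input at this output position is [1.7 -0.6 2.7 / -1.8 1.6 5.3 / 1.7 3.9 -1.8]. Elementwise product with the kernel and sum: -0.6·0.5 + 2.7·1 + -1.8·-1 + 1.6·-0.5 + 5.3·2 + 1.7·-1 + 3.9·0.5.
Output[0,1]: The receptive field on the input at this output position is [2.7 1.5 -2.2 / 5.3 0.1 0.7 / -1.8 0.8 4]. Elementwise product with the kernel and sum: 1.5·0.5 + -2.2·1 + 5.3·-1 + 0.1·-0.5 + 0.7·2 + -1.8·-1 + 0.8·0.5.

14.25 -3.2
10.45 -4.7
4.8 6.2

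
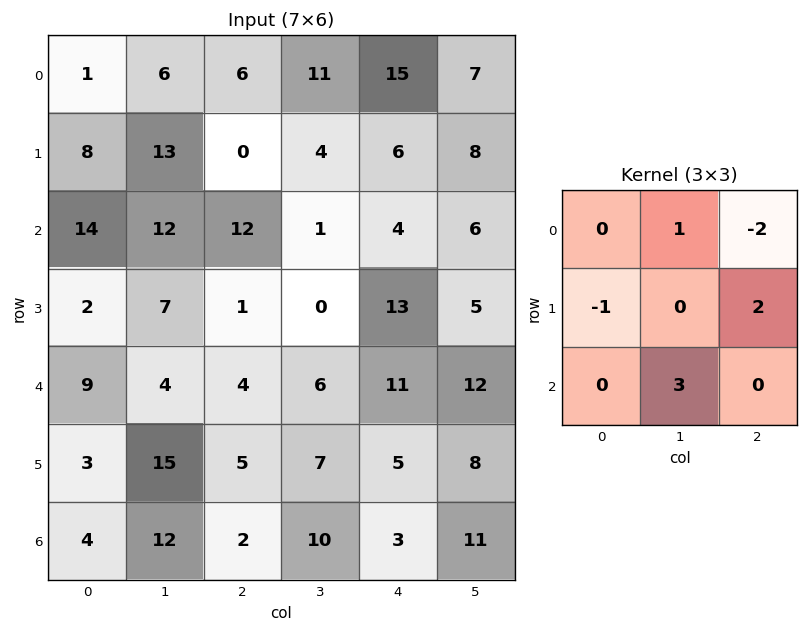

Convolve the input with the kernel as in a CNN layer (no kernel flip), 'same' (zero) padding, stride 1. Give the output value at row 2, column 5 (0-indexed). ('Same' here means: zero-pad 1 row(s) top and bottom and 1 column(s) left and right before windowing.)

19

The receptive field on the zero-padded input at this output position is [6 8 0 / 4 6 0 / 13 5 0]. Elementwise product with the kernel and sum: 8·1 + 0·-2 + 4·-1 + 0·2 + 5·3.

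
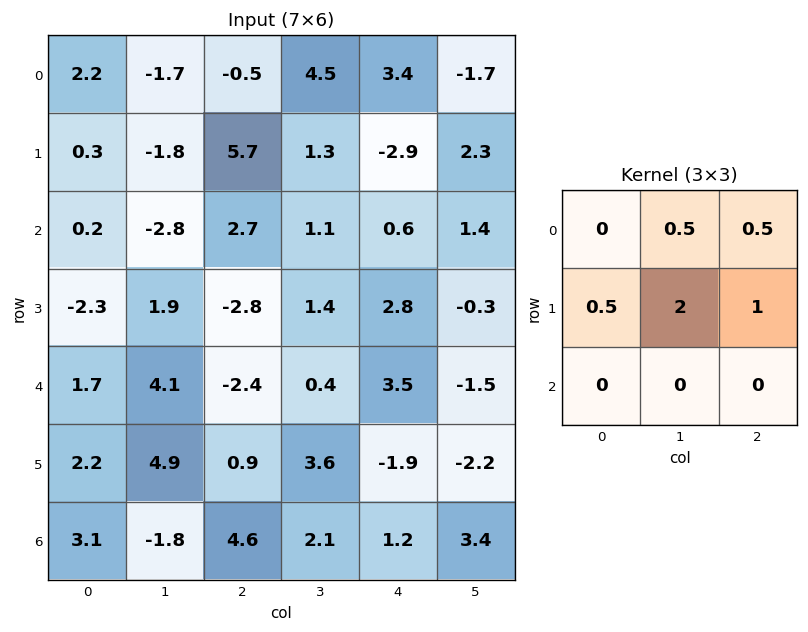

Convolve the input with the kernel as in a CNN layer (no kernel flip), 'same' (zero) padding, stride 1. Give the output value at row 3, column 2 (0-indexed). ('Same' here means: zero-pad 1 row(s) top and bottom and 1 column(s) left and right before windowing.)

-1.35

The receptive field on the zero-padded input at this output position is [-2.8 2.7 1.1 / 1.9 -2.8 1.4 / 4.1 -2.4 0.4]. Elementwise product with the kernel and sum: 2.7·0.5 + 1.1·0.5 + 1.9·0.5 + -2.8·2 + 1.4·1.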